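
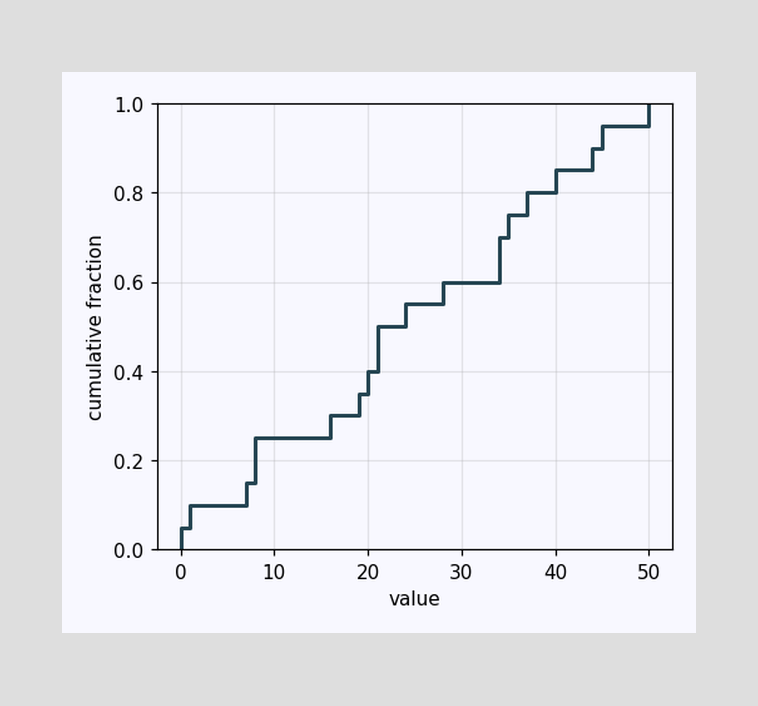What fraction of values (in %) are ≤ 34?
At x=34 the ECDF step is at 70%.

70%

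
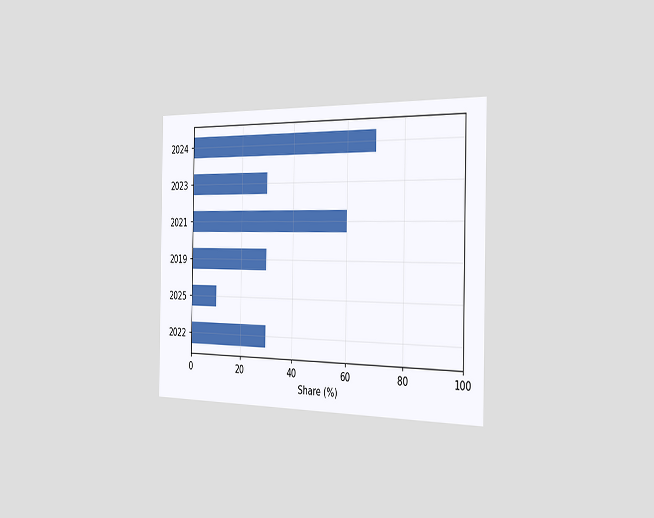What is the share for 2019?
30%

The chart is viewed slightly from the right. Reading along the chart's x-axis, the 2019 bar reaches 30%.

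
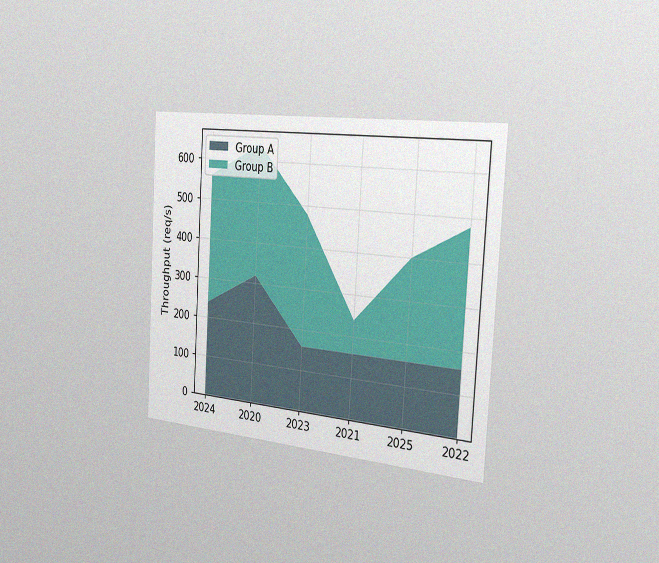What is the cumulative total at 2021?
The chart is tilted about 3° clockwise and viewed slightly from the right, with some photo noise. The stacked total at 2021 reaches 240req/s.

240req/s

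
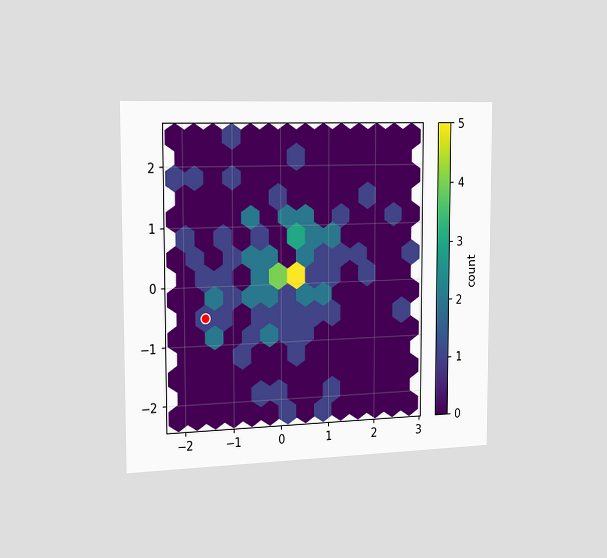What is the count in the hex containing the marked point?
1

The chart is viewed slightly from the left. The marked hex reads 1 on the colorbar.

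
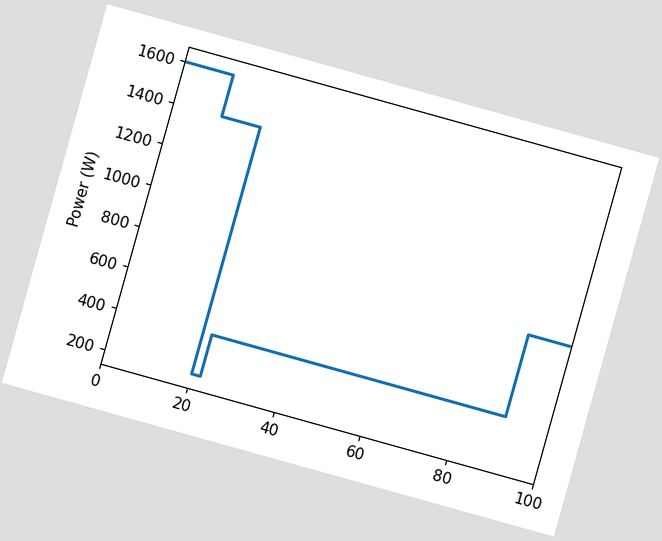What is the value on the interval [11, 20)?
The chart is tilted about 16° clockwise. On [11, 20) the step sits at 1400W.

1400W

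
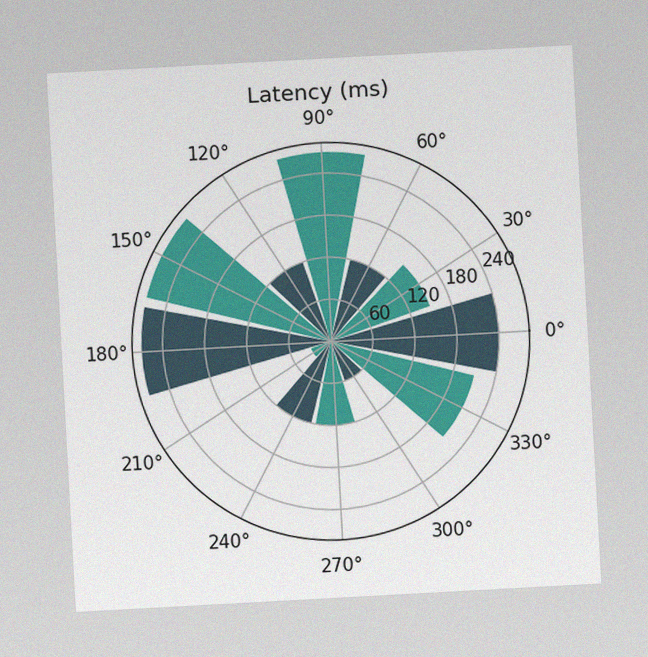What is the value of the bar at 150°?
The chart is tilted about 3° counter-clockwise, with some photo noise. The bar at 150° reaches 270ms on the radial axis.

270ms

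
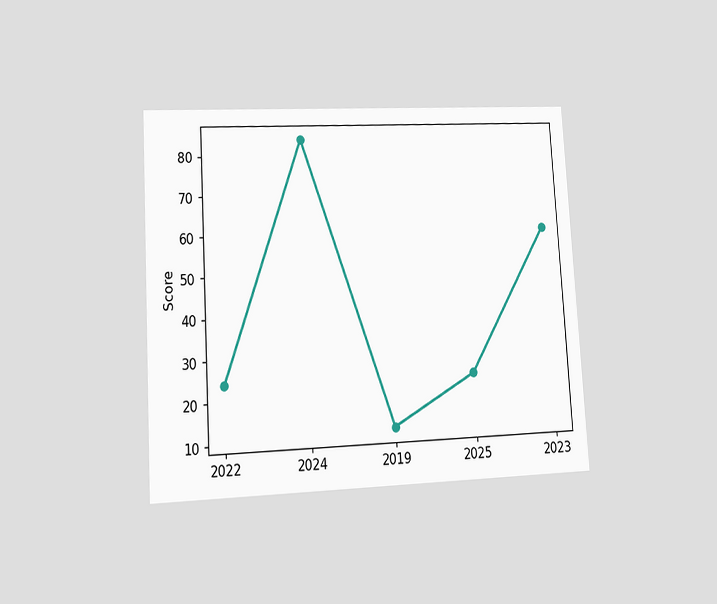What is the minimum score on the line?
12

The chart is tilted about 3° counter-clockwise and viewed at a slight angle. The lowest point is at 2019, and reading across to the y-axis gives 12.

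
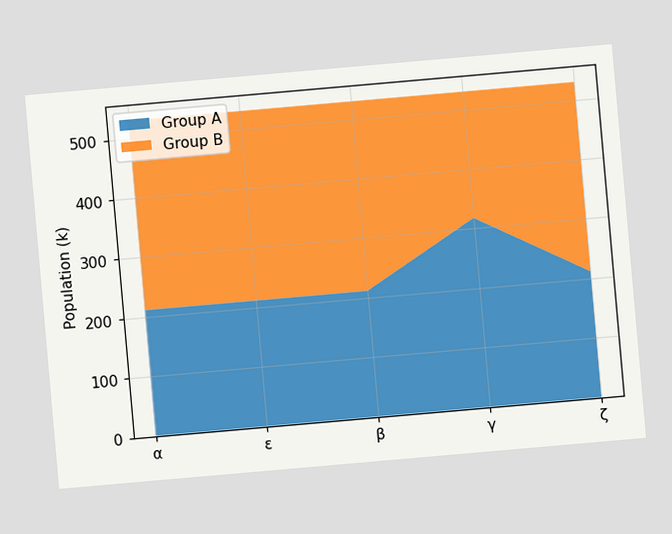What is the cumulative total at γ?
530k

The chart is tilted about 5° counter-clockwise. The stacked total at γ reaches 530k.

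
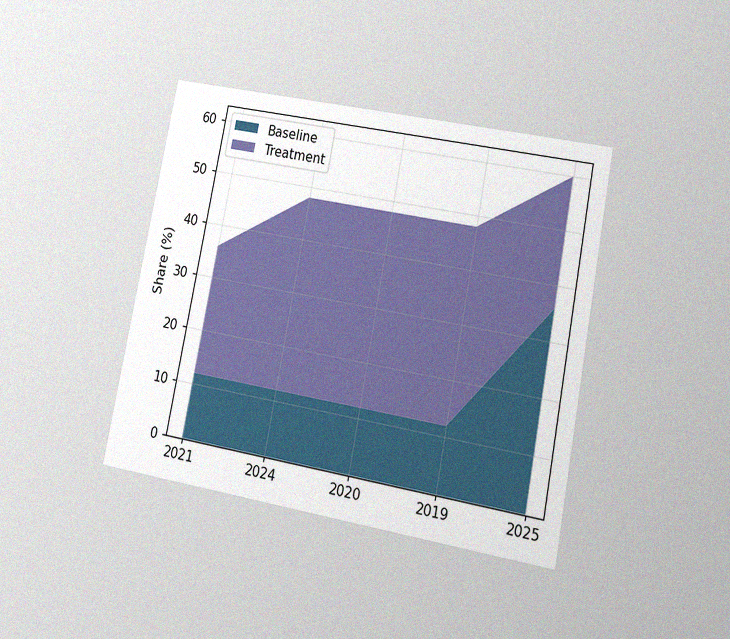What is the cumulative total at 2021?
36%

The chart is tilted about 11° clockwise and viewed at a slight angle, with some photo noise. The stacked total at 2021 reaches 36%.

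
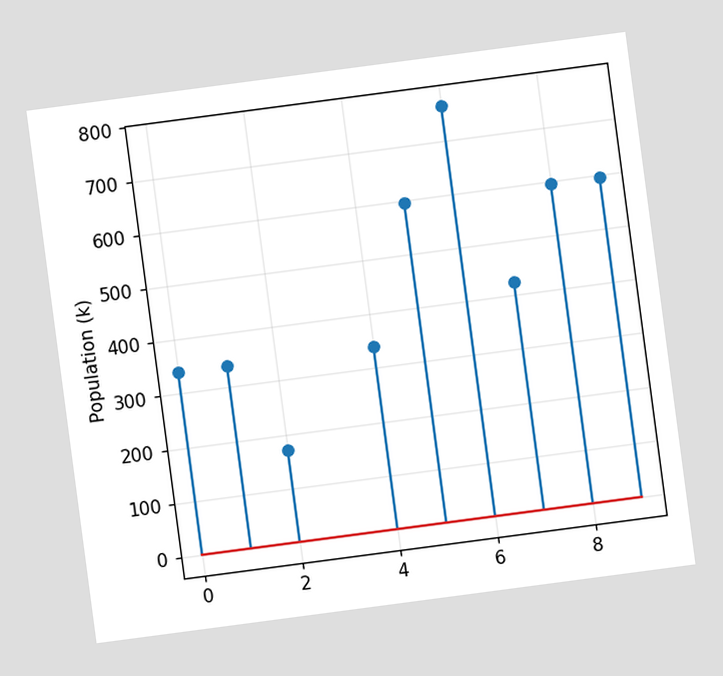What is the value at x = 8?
The chart is tilted about 8° counter-clockwise. The stem at x=8 reaches 595k.

595k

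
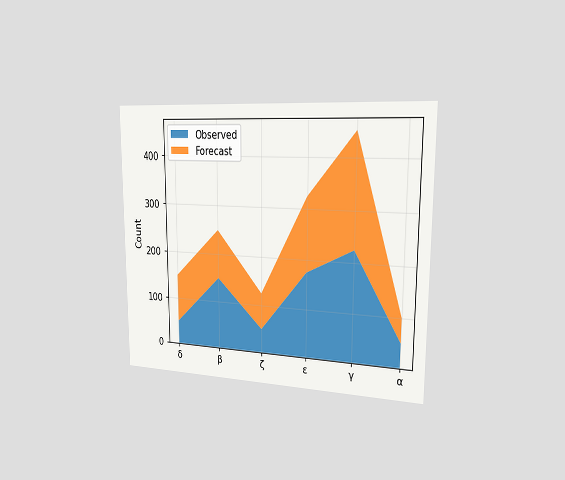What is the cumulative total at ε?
325

The chart is viewed slightly from the right. The stacked total at ε reaches 325.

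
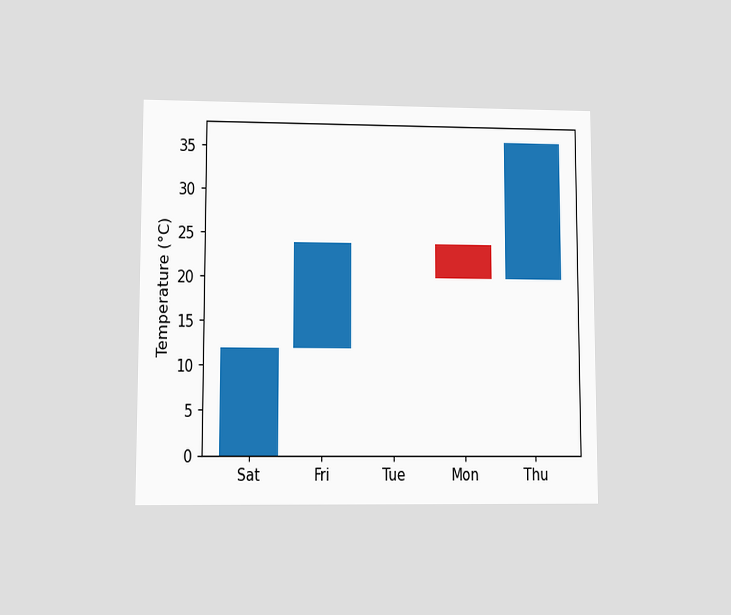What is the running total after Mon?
20°C

The chart is viewed at a slight angle. After Mon the running total reaches 20°C.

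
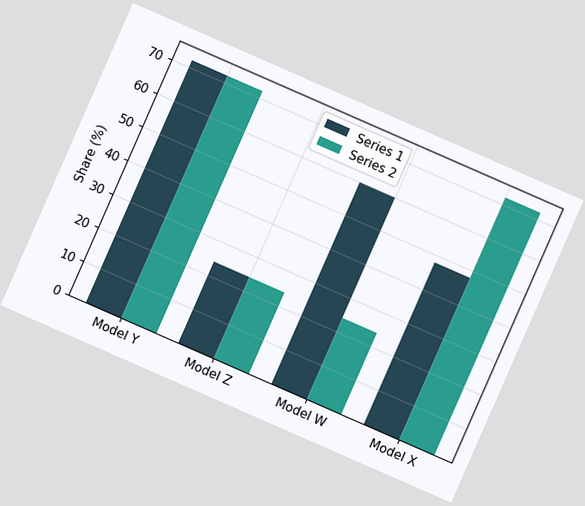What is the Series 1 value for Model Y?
The chart is tilted about 24° clockwise. The Series 1 bar at Model Y reaches 72% on the y-axis.

72%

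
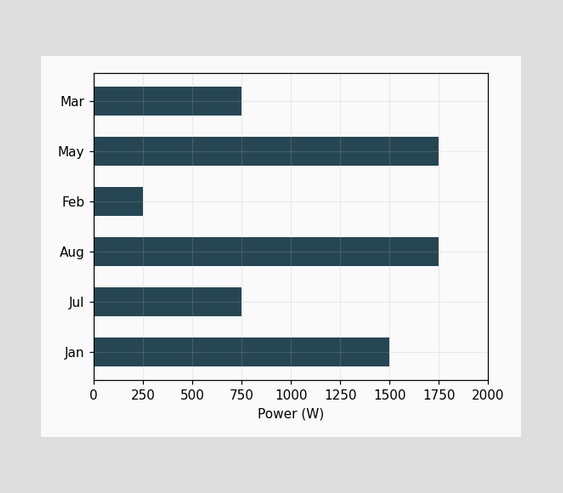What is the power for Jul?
750W

Reading along the chart's x-axis, the Jul bar reaches 750W.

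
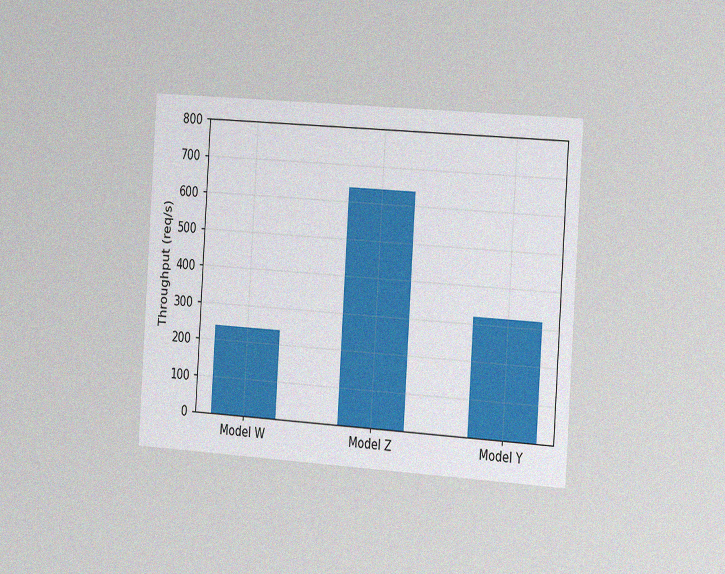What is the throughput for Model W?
240req/s

The chart is tilted about 4° clockwise and viewed slightly from the right, with some photo noise. Reading along the chart's y-axis, the Model W bar reaches 240req/s.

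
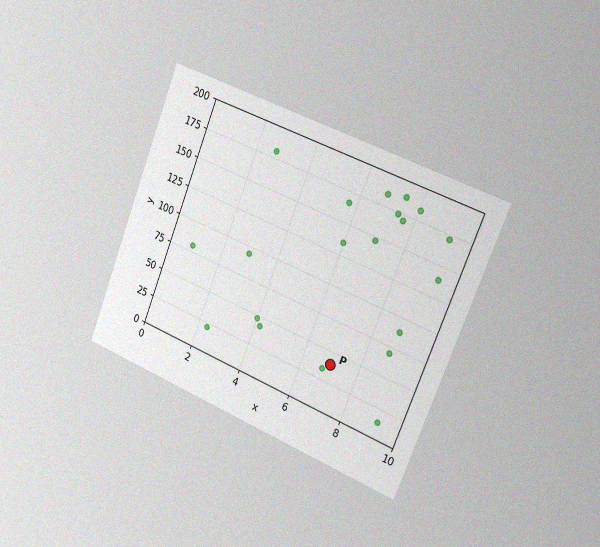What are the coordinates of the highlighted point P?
The chart is tilted about 22° clockwise and viewed slightly from the right, with some photo noise. Following the gridlines from P to each axis, P sits at (7, 40).

(7, 40)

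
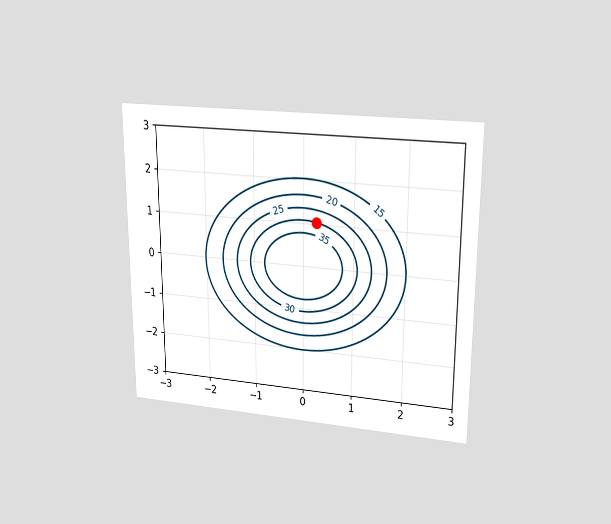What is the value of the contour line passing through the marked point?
30

The chart is viewed at a slight angle. The marked point sits on the contour labelled 30.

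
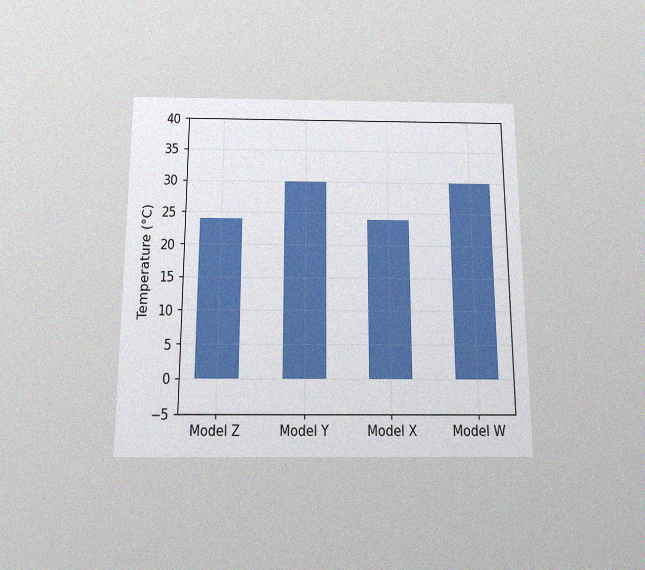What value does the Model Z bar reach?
The chart is viewed slightly from below, with some photo noise. Reading along the chart's y-axis, the Model Z bar reaches 24°C.

24°C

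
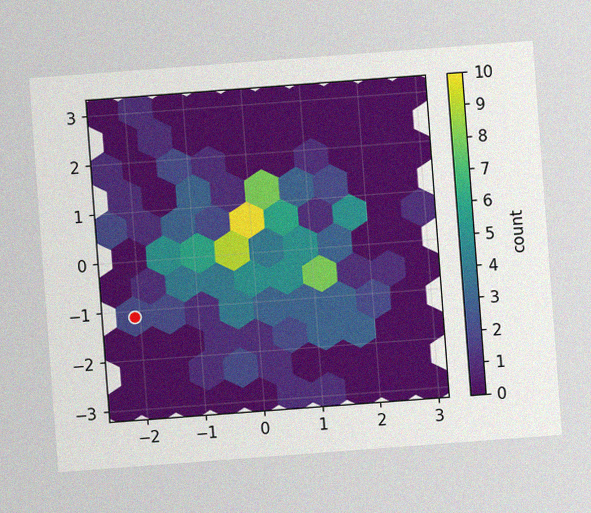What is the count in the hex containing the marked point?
The chart is tilted about 4° counter-clockwise, with some photo noise. The marked hex reads 2 on the colorbar.

2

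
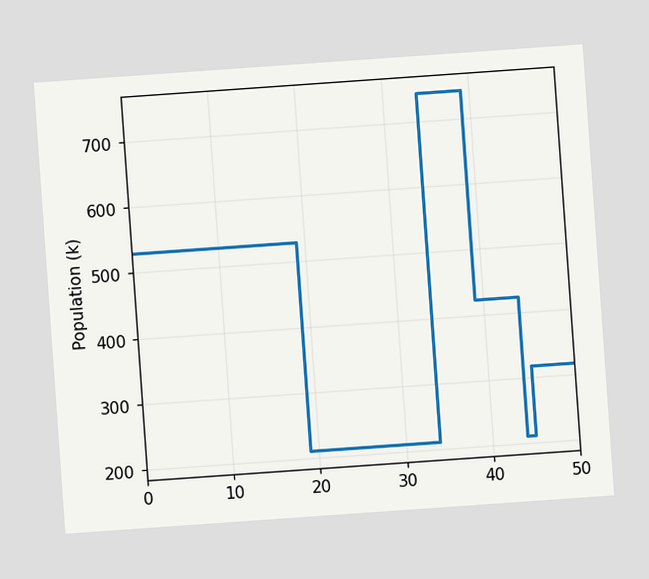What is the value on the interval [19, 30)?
212k

The chart is tilted about 4° counter-clockwise. On [19, 30) the step sits at 212k.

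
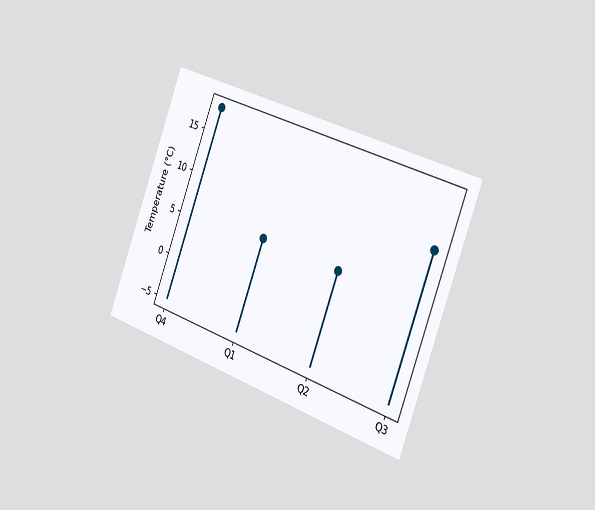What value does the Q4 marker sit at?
The chart is tilted about 20° clockwise and viewed slightly from the right. The Q4 marker sits at 18°C.

18°C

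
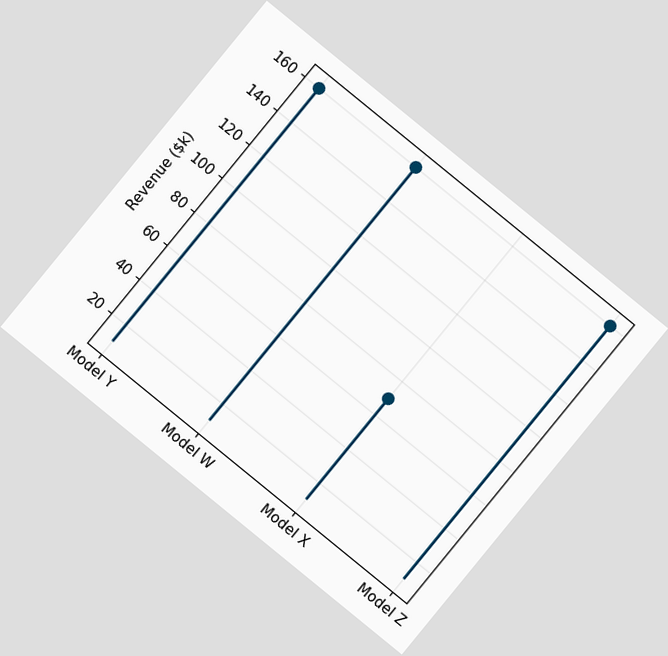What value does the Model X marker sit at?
$70k

The chart is tilted about 39° clockwise. The Model X marker sits at $70k.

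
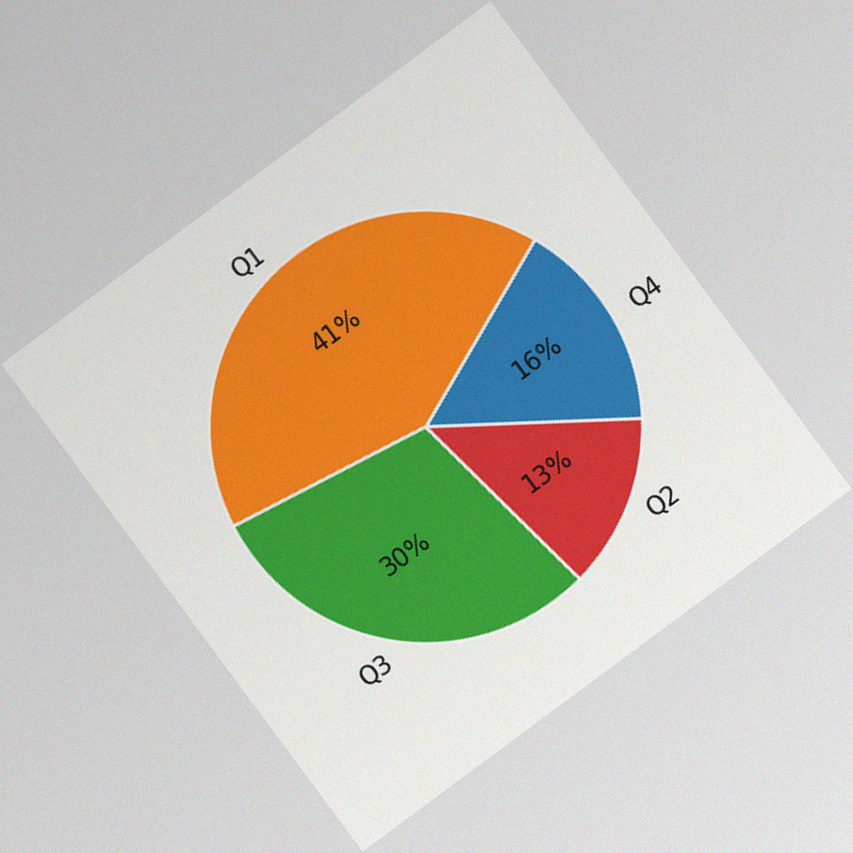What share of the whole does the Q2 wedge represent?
13%

The chart is tilted about 37° counter-clockwise, with some photo noise. The Q2 slice takes up 13% of the pie.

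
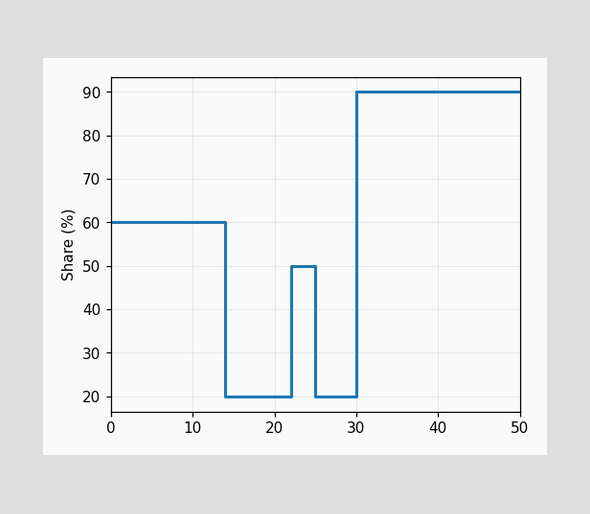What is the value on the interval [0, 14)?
60%

On [0, 14) the step sits at 60%.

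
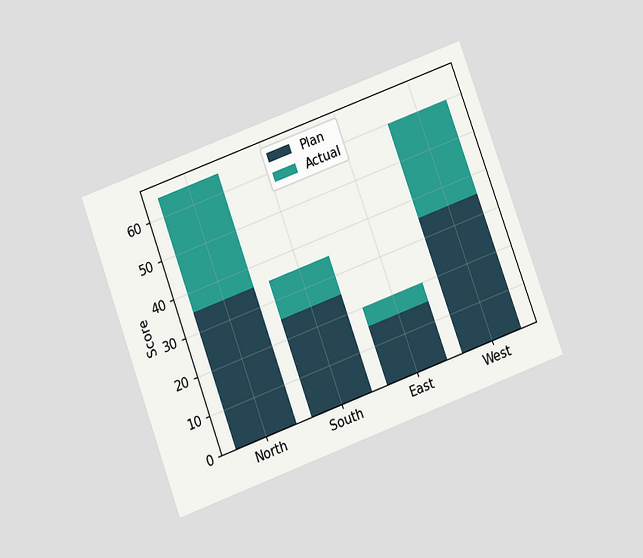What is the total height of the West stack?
The chart is tilted about 20° counter-clockwise and viewed slightly from below. The West stack's top reaches 60 on the y-axis.

60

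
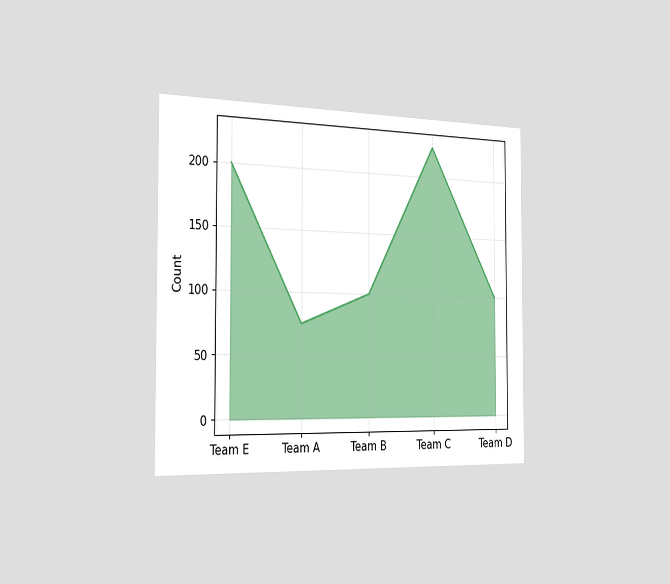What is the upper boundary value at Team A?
75

The chart is viewed slightly from the left. At Team A the upper boundary is at 75.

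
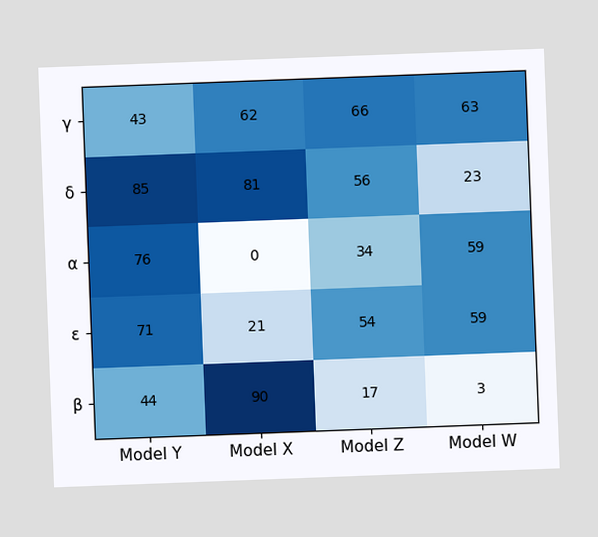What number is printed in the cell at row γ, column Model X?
62

The chart is tilted about 2° counter-clockwise. The (γ, Model X) cell reads 62.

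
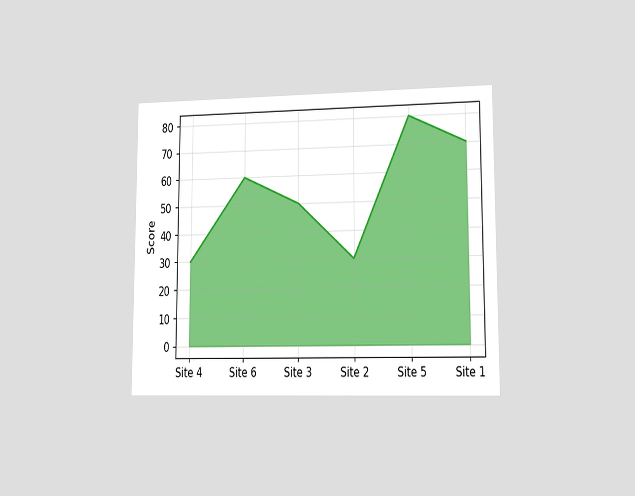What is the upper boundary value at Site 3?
50

The chart is viewed at a slight angle. At Site 3 the upper boundary is at 50.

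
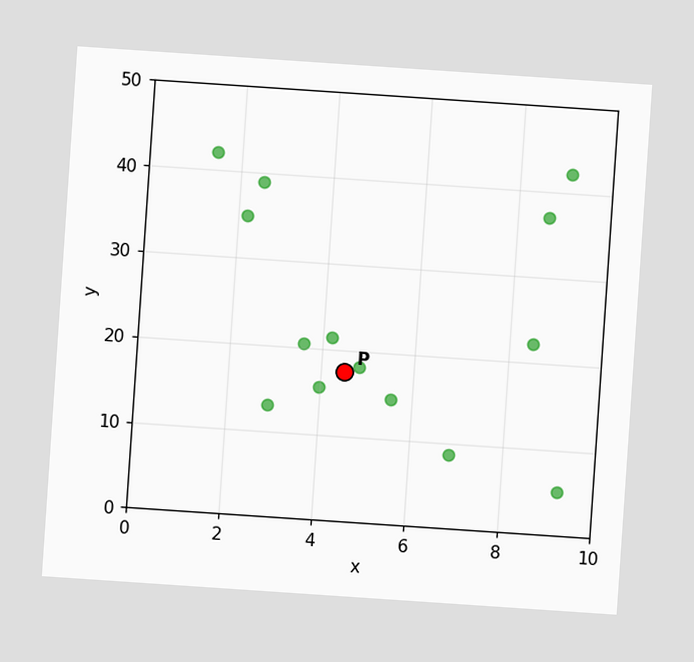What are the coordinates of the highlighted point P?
The chart is tilted about 4° clockwise. Following the gridlines from P to each axis, P sits at (4.5, 17.5).

(4.5, 17.5)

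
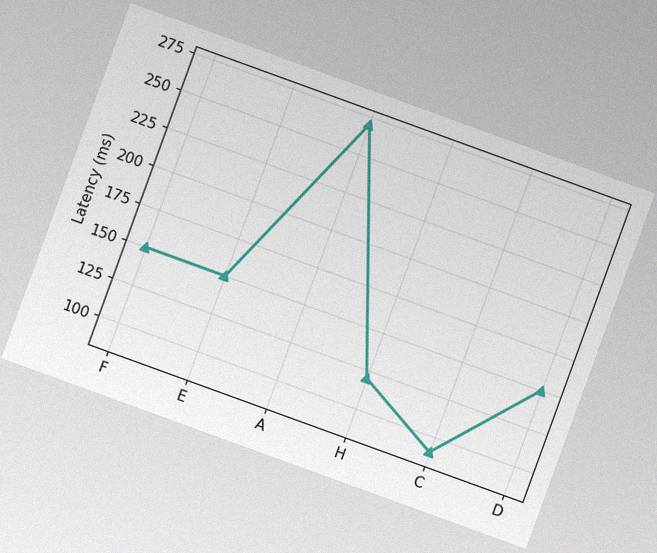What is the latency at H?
120ms

The chart is tilted about 20° clockwise, with some photo noise. At H, the line is at 120ms.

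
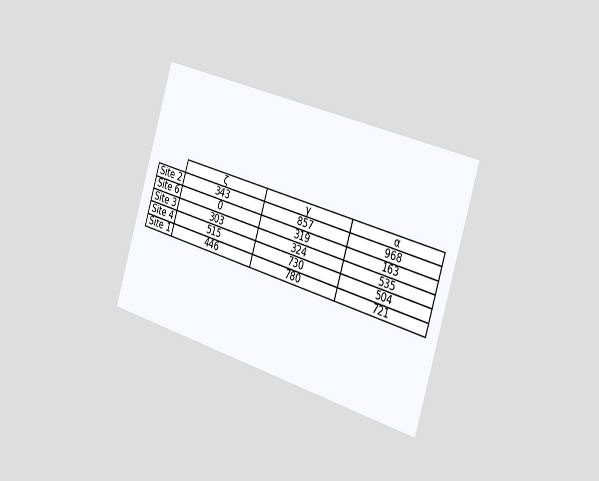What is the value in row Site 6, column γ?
The chart is tilted about 17° clockwise and viewed slightly from the right. The (Site 6, γ) cell reads 319.

319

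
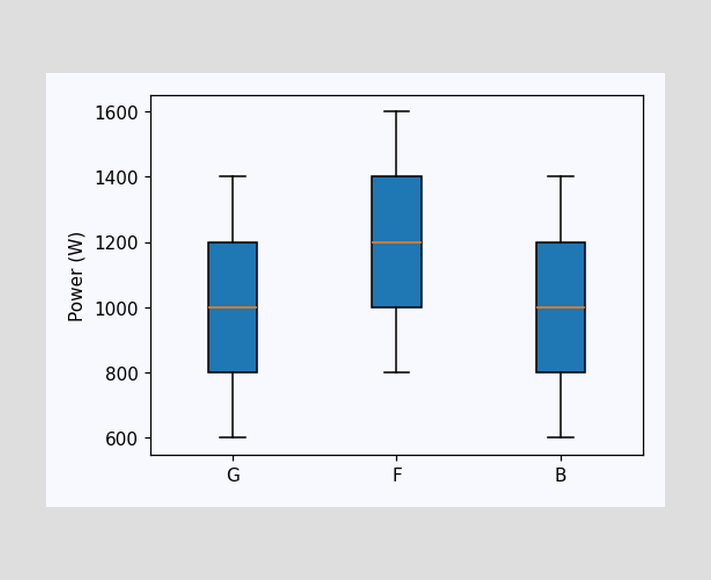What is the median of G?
1000W

The median line in the G box sits at 1000W.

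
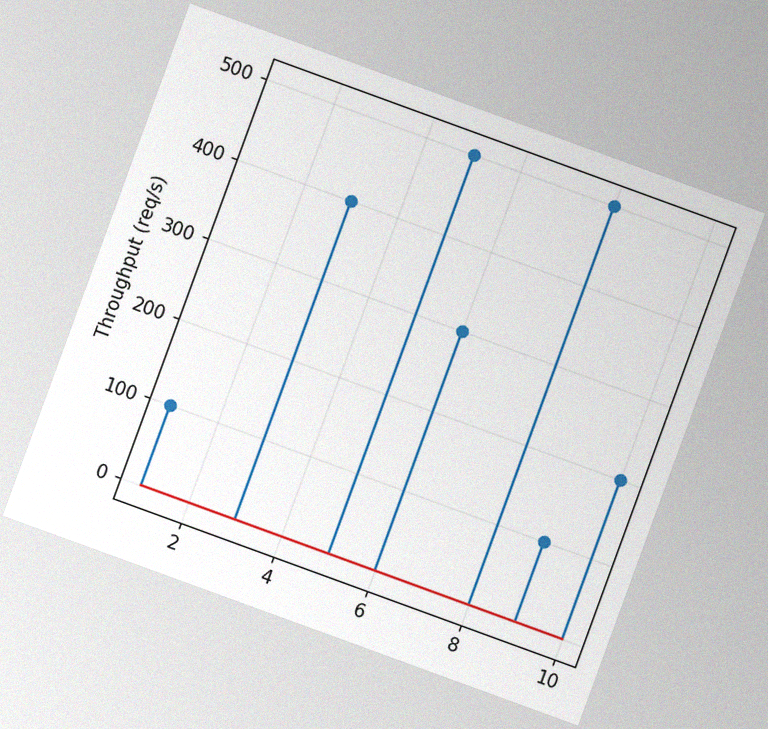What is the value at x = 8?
500req/s

The chart is tilted about 20° clockwise, with some photo noise. The stem at x=8 reaches 500req/s.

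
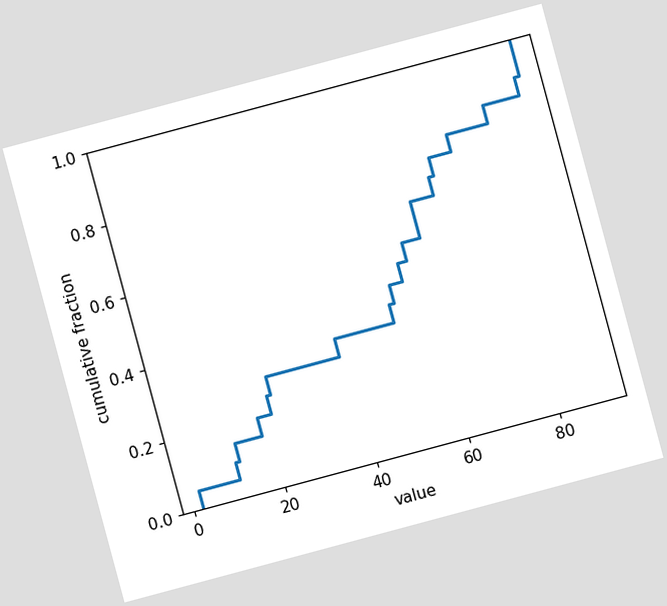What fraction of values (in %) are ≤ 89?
90%

The chart is tilted about 15° counter-clockwise. At x=89 the ECDF step is at 90%.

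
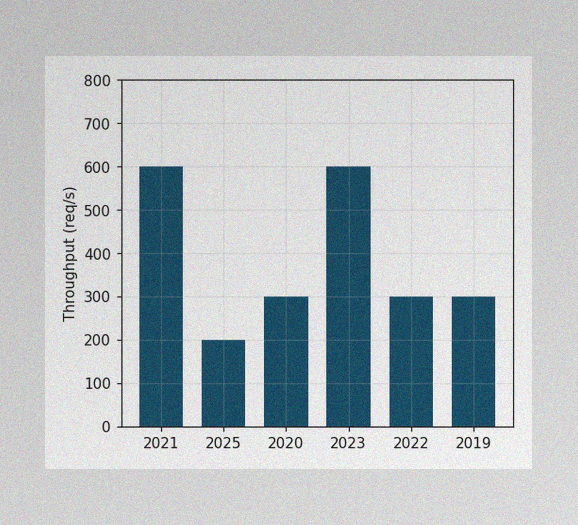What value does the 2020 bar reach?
The image has some photo noise and uneven lighting. Reading along the chart's y-axis, the 2020 bar reaches 300req/s.

300req/s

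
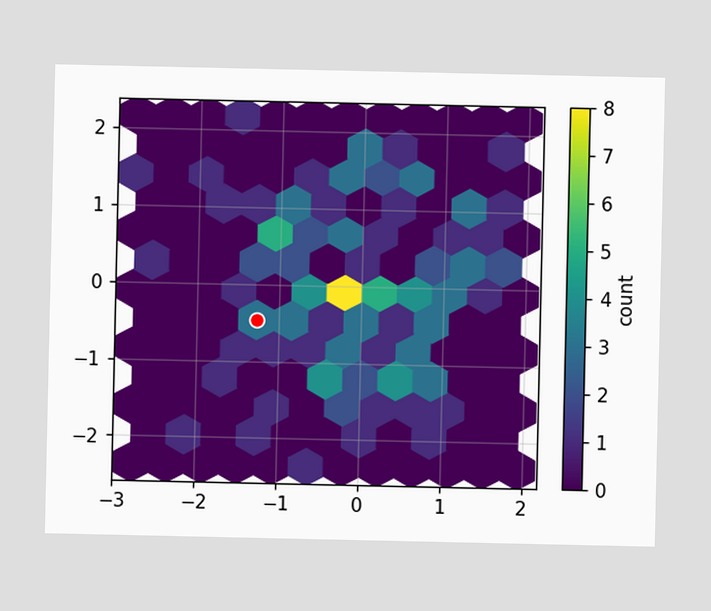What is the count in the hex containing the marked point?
The marked hex reads 3 on the colorbar.

3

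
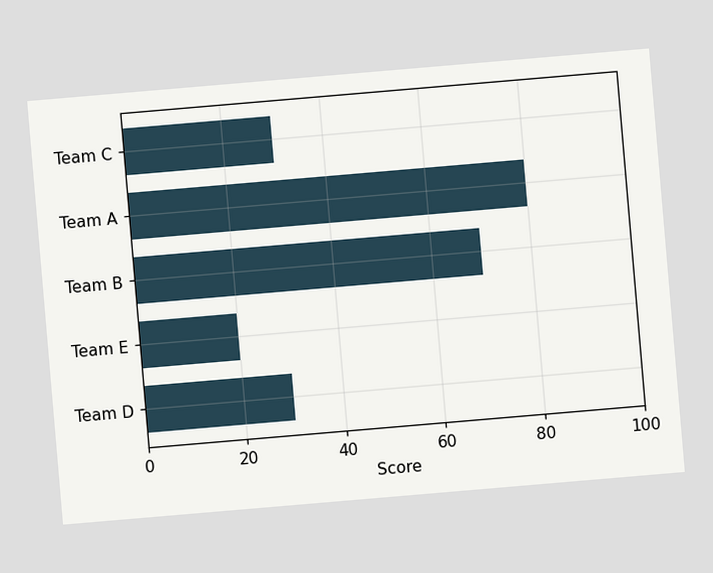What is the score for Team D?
30

The chart is tilted about 5° counter-clockwise. Reading along the chart's x-axis, the Team D bar reaches 30.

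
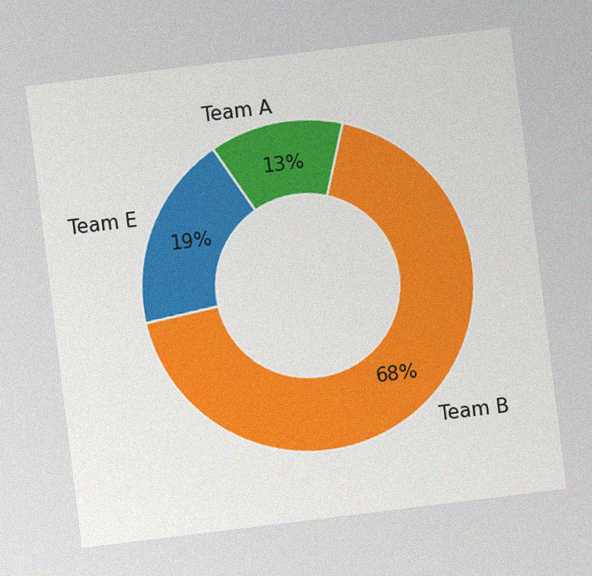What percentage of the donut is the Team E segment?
19%

The chart is tilted about 7° counter-clockwise, with some photo noise. The Team E segment takes up 19% of the ring.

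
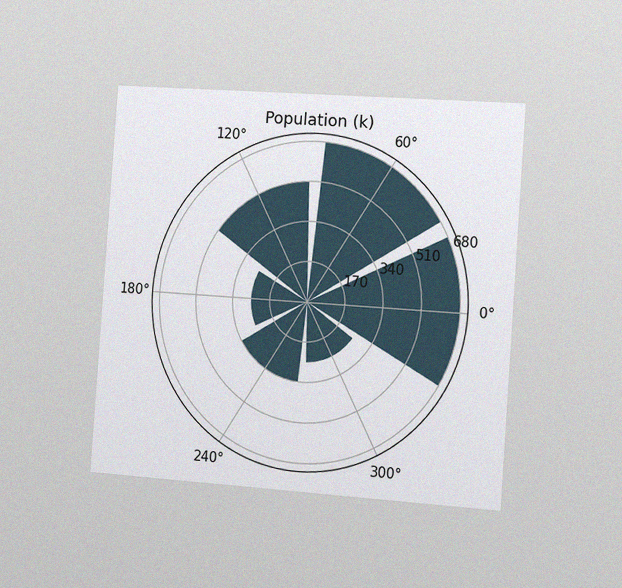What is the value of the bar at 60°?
The chart is tilted about 4° clockwise and viewed slightly from the right, with some photo noise. The bar at 60° reaches 680k on the radial axis.

680k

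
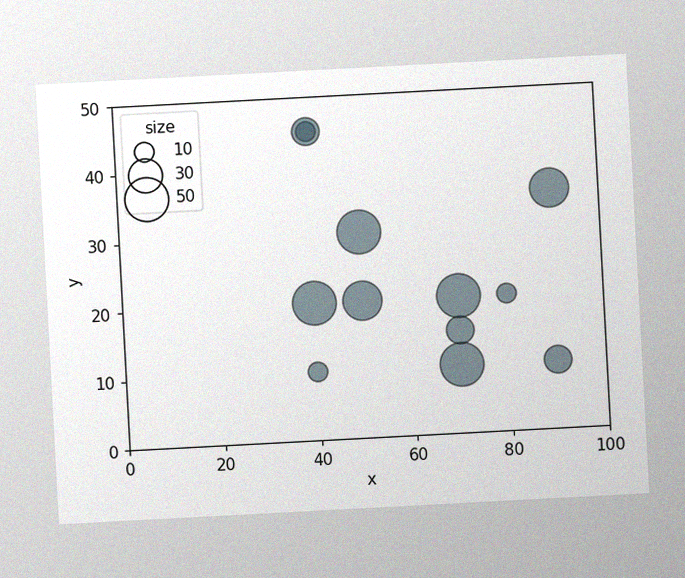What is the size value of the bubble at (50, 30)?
The chart is tilted about 3° counter-clockwise, with some photo noise. Matching the bubble at (50, 30) against the size legend gives 50.

50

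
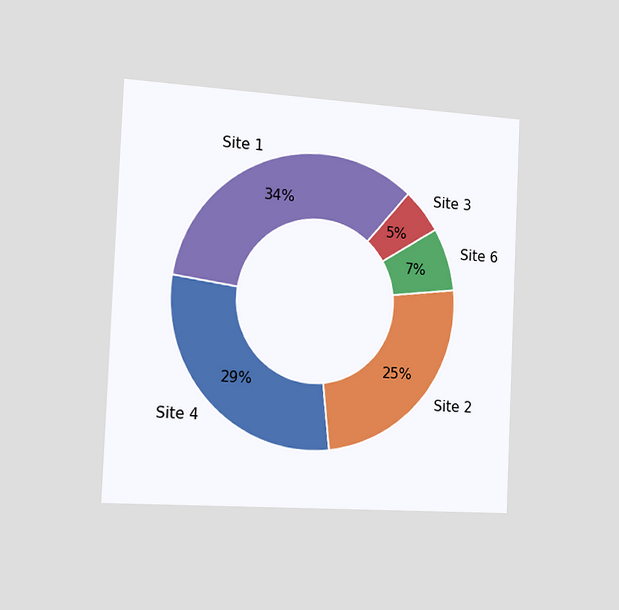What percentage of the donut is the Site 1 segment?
34%

The chart is tilted about 3° clockwise and viewed slightly from the left. The Site 1 segment takes up 34% of the ring.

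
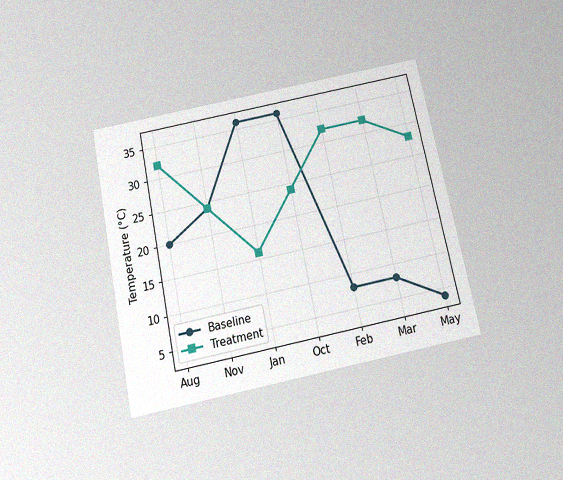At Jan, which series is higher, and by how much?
The chart is tilted about 12° counter-clockwise and viewed slightly from below, with some photo noise. At Jan, Baseline sits above the other line by 20°C.

Baseline, by 20°C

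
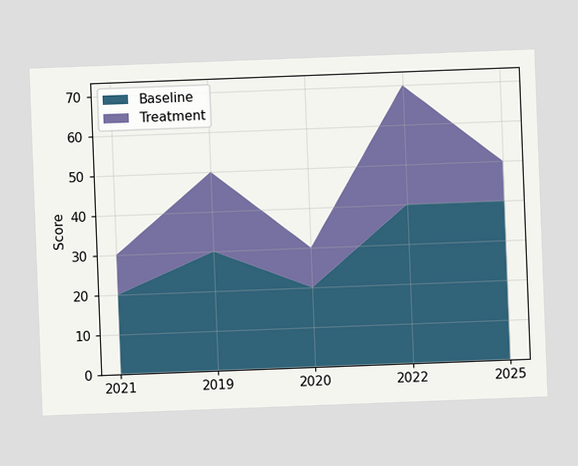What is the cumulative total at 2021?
The chart is tilted about 2° counter-clockwise. The stacked total at 2021 reaches 30.

30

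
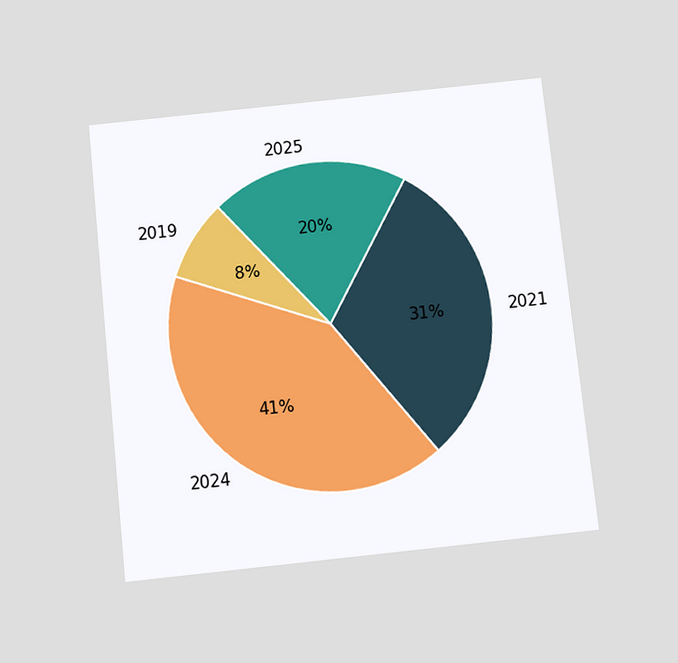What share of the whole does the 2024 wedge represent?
41%

The chart is tilted about 6° counter-clockwise and viewed slightly from below. The 2024 slice takes up 41% of the pie.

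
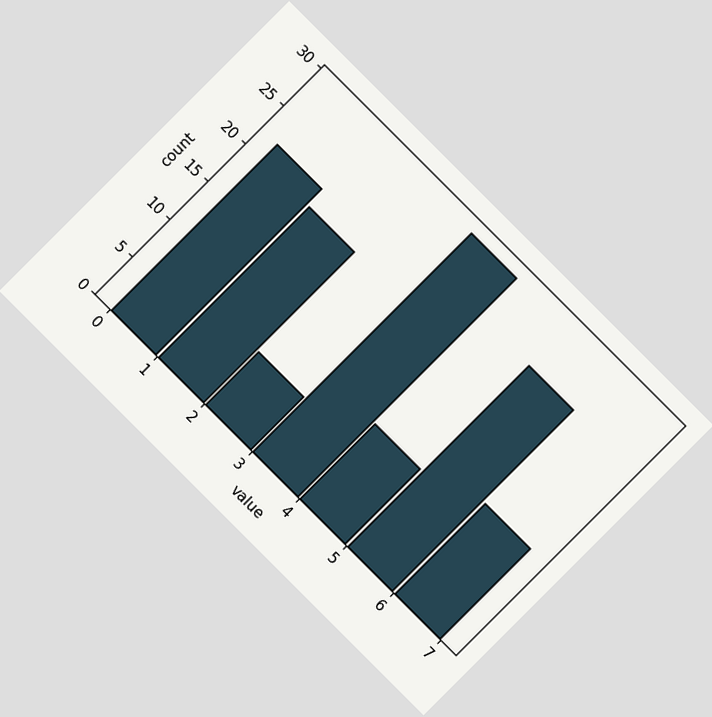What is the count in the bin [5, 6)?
24

The chart is tilted about 45° clockwise. The [5, 6) bin has height 24.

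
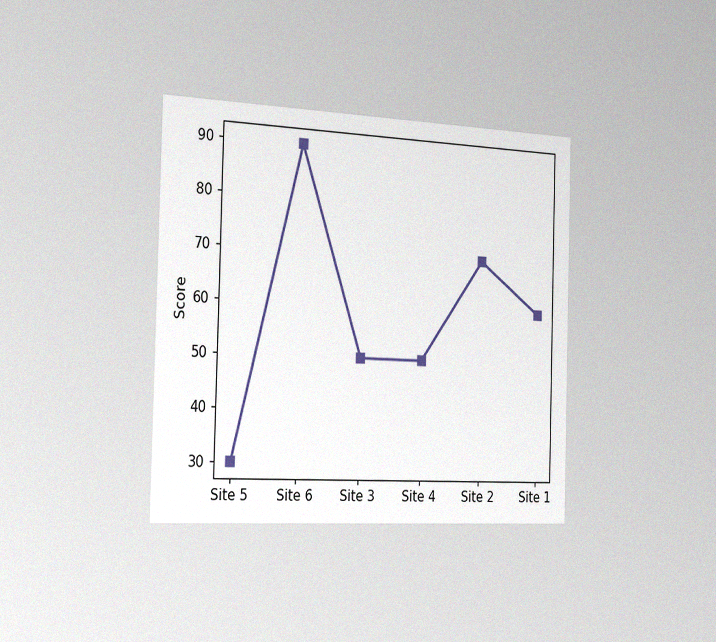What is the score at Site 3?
50

The chart is viewed slightly from the left, with some photo noise. At Site 3, the line is at 50.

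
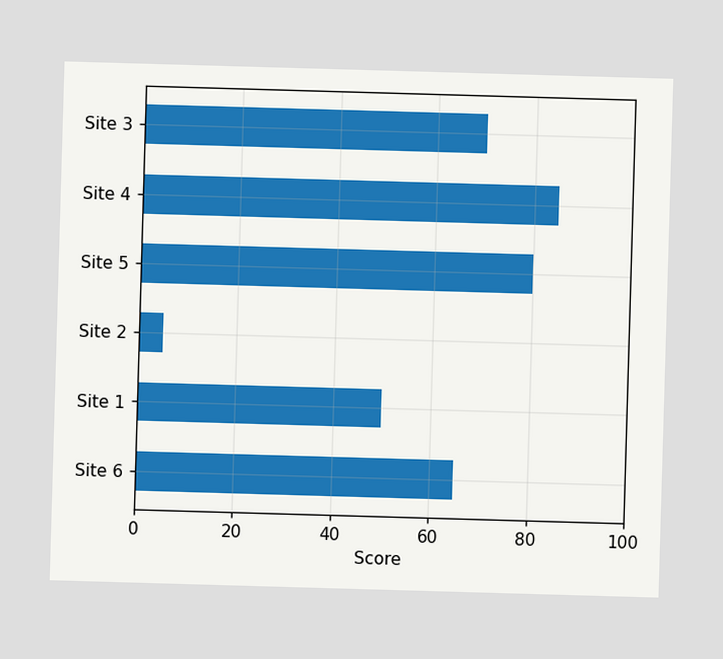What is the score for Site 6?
65

Reading along the chart's x-axis, the Site 6 bar reaches 65.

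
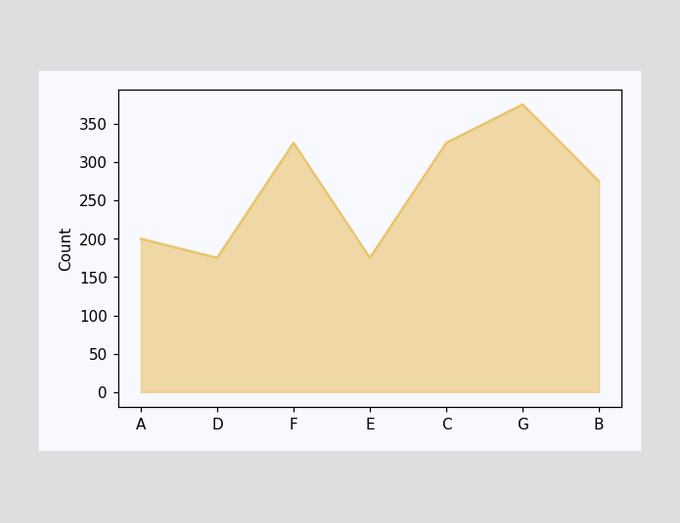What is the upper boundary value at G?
At G the upper boundary is at 375.

375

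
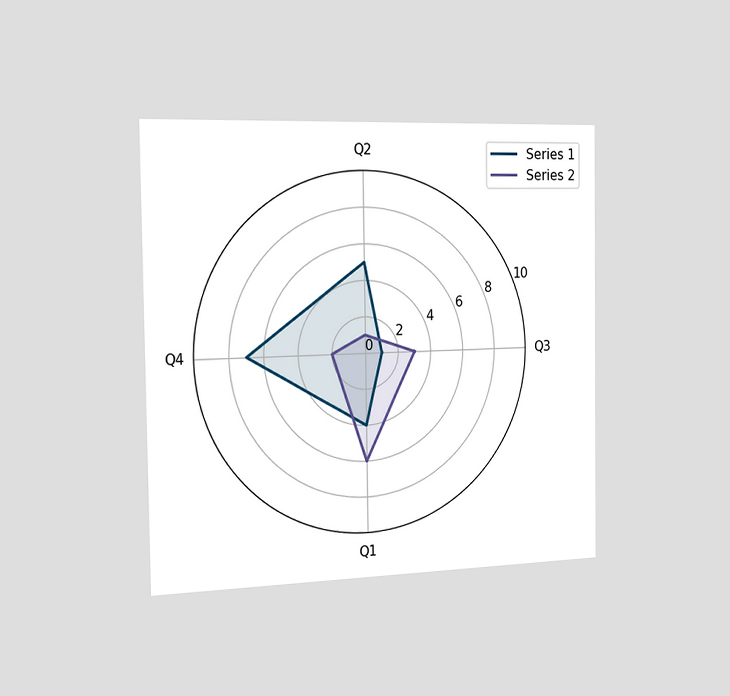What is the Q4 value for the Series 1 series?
The chart is viewed slightly from the left. On the Q4 axis, Series 1 reaches 7.

7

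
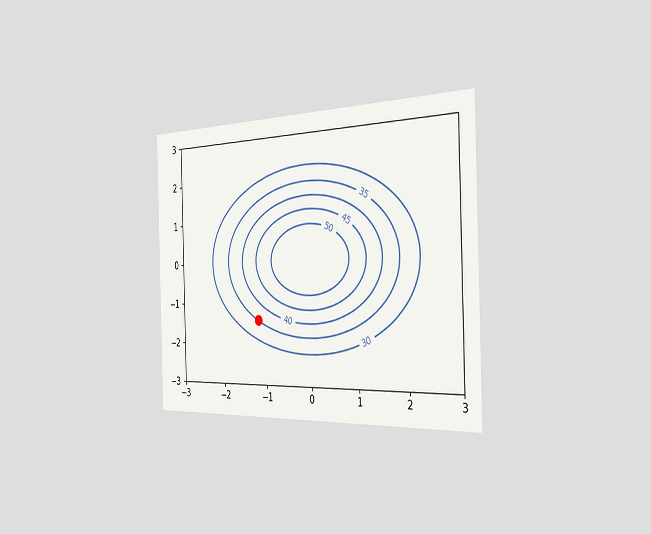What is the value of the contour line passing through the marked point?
The chart is viewed slightly from the right. The marked point sits on the contour labelled 35.

35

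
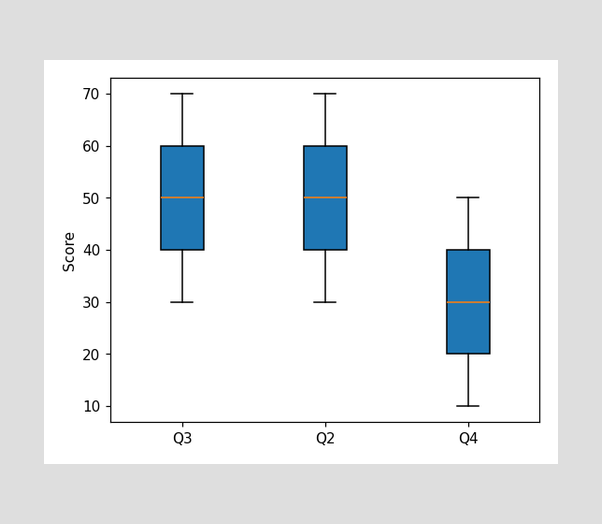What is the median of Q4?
30

The median line in the Q4 box sits at 30.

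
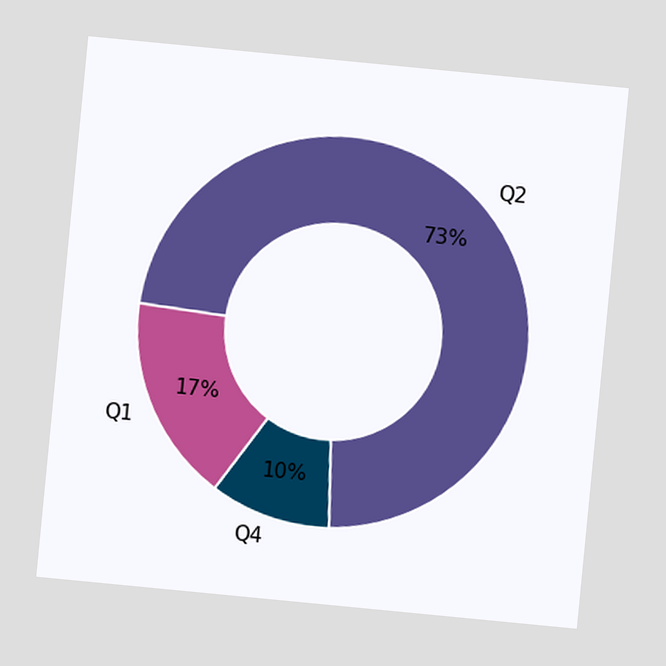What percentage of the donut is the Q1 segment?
17%

The chart is tilted about 6° clockwise. The Q1 segment takes up 17% of the ring.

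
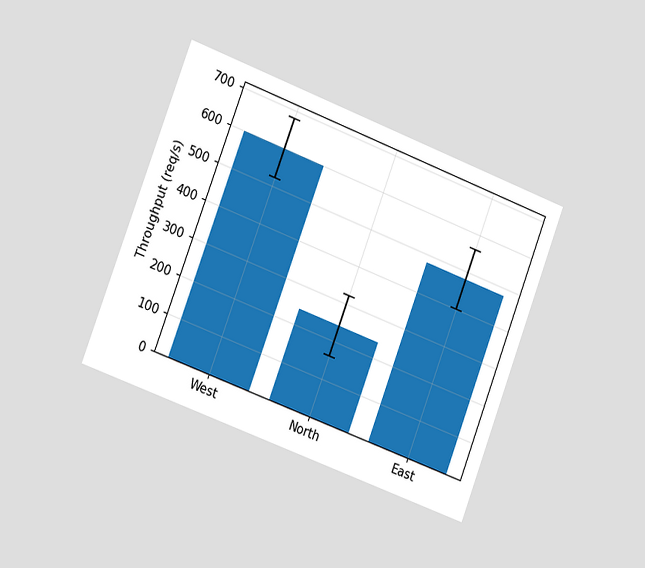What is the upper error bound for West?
The chart is tilted about 21° clockwise and viewed slightly from the left. The West bar's upper whisker reaches 680req/s.

680req/s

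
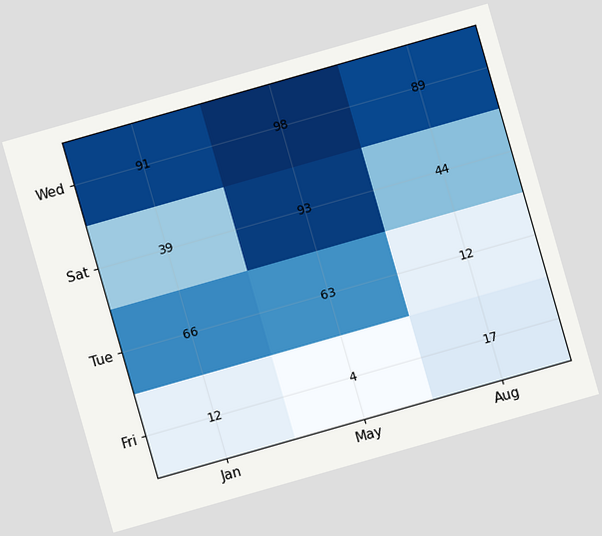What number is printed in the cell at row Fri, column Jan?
12

The chart is tilted about 16° counter-clockwise. The (Fri, Jan) cell reads 12.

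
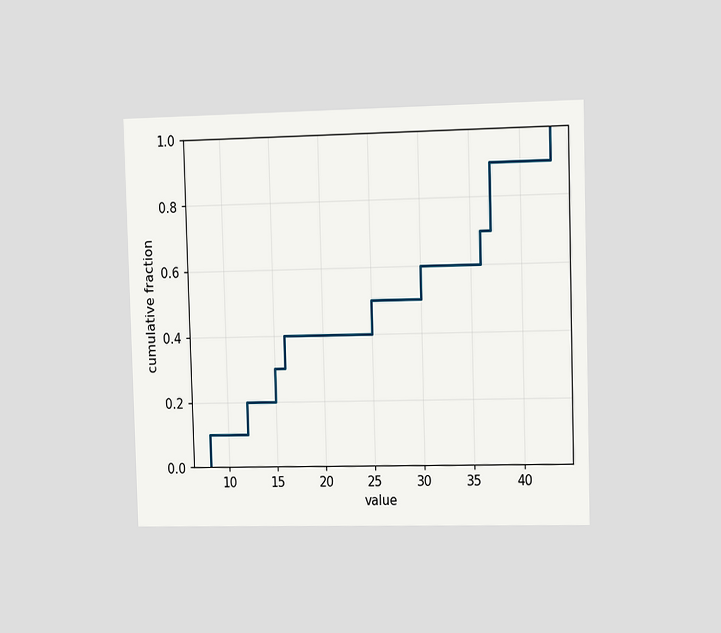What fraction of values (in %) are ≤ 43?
100%

The chart is viewed slightly from the right. At x=43 the ECDF step is at 100%.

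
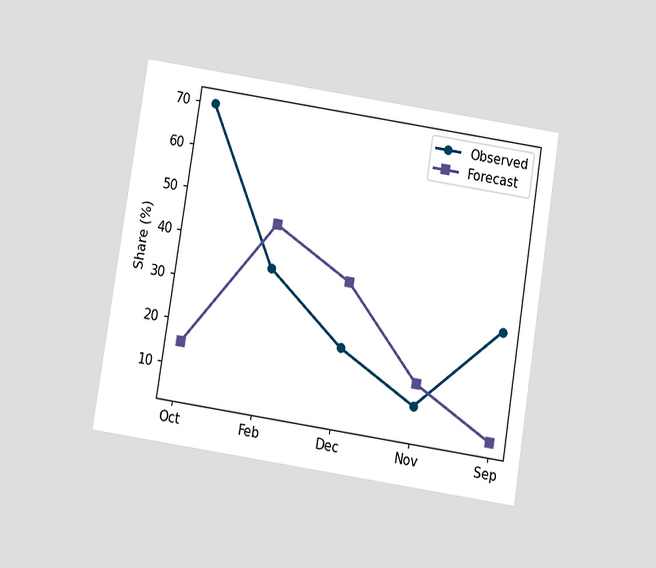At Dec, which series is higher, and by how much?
The chart is tilted about 9° clockwise and viewed slightly from below. At Dec, Forecast sits above the other line by 15%.

Forecast, by 15%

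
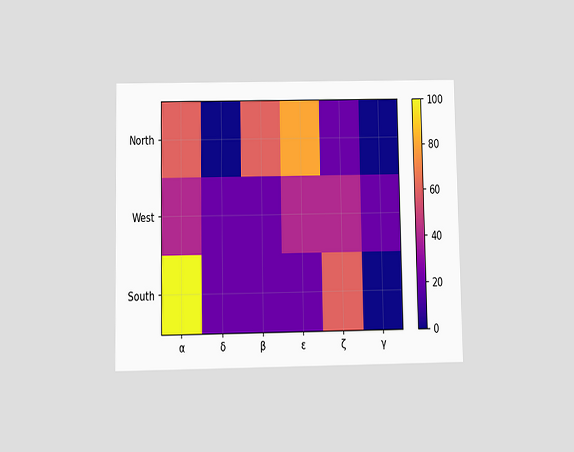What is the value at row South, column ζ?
The chart is viewed slightly from below. Matching cell (South, ζ) against the colorbar gives 60.

60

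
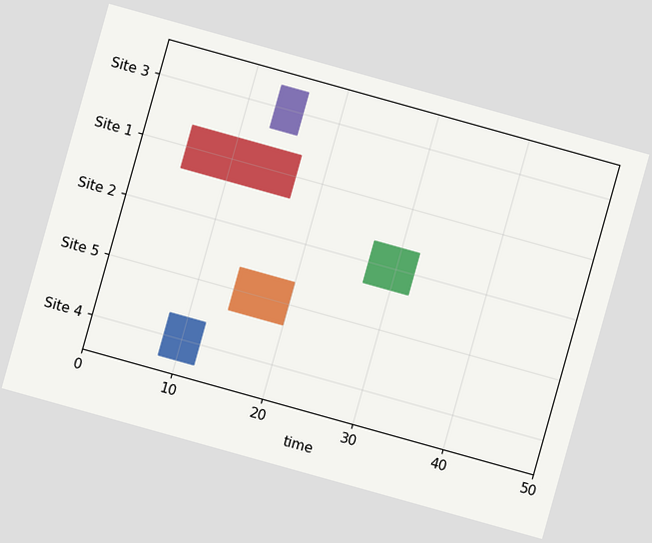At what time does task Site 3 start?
13

The chart is tilted about 16° clockwise. The Site 3 bar begins at t=13.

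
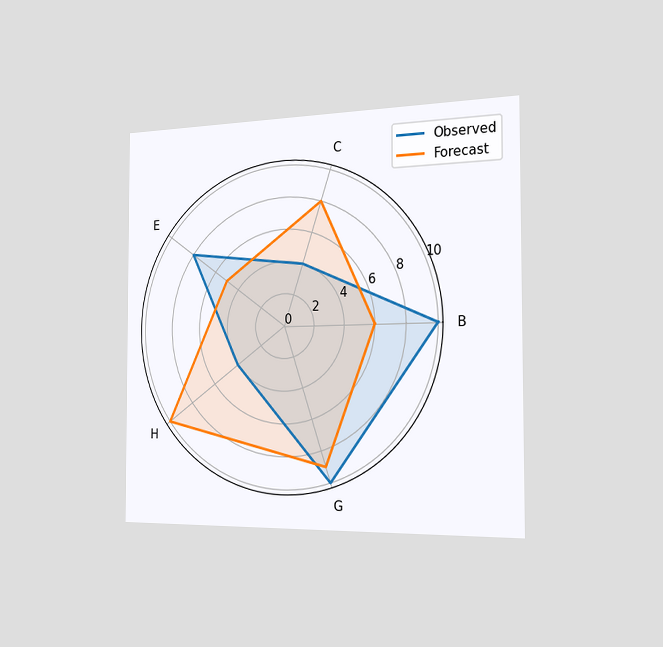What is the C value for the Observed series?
4

The chart is viewed slightly from the right. On the C axis, Observed reaches 4.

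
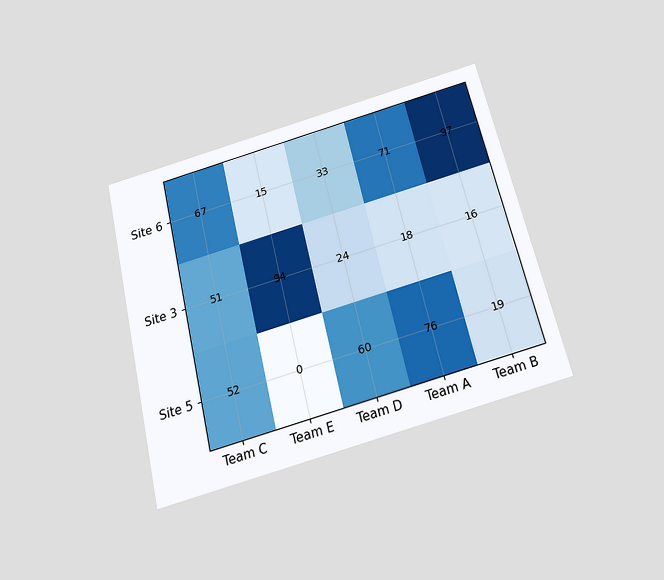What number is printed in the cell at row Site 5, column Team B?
19

The chart is tilted about 13° counter-clockwise and viewed slightly from below. The (Site 5, Team B) cell reads 19.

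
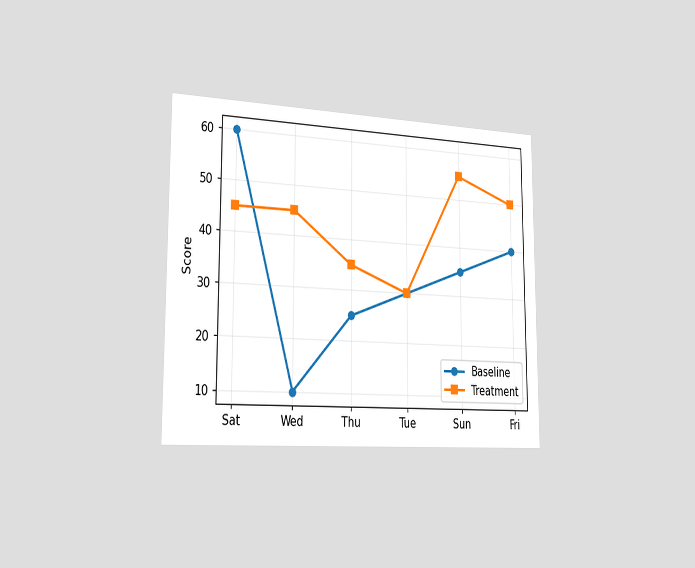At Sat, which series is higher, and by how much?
The chart is viewed slightly from the left. At Sat, Baseline sits above the other line by 15.

Baseline, by 15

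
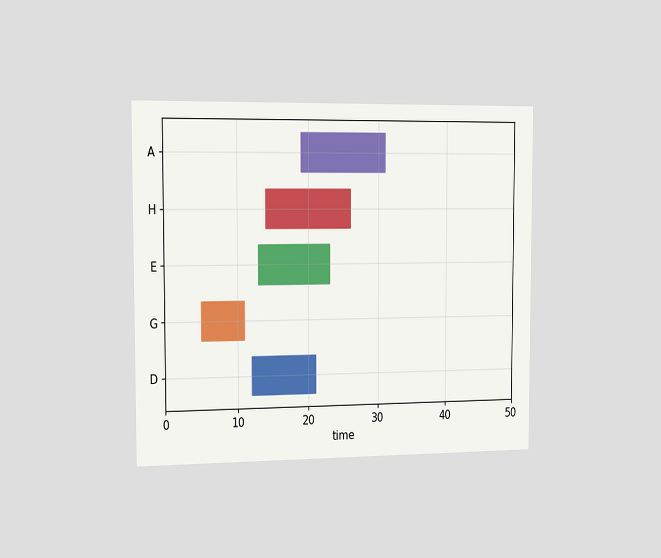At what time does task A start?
The chart is viewed slightly from the left. The A bar begins at t=19.

19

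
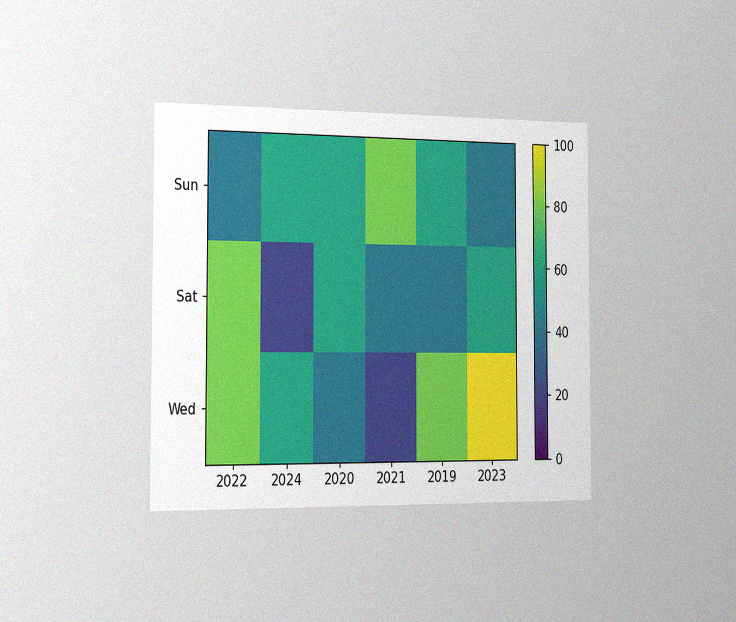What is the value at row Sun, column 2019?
60

The chart is viewed slightly from the left, with some photo noise. Matching cell (Sun, 2019) against the colorbar gives 60.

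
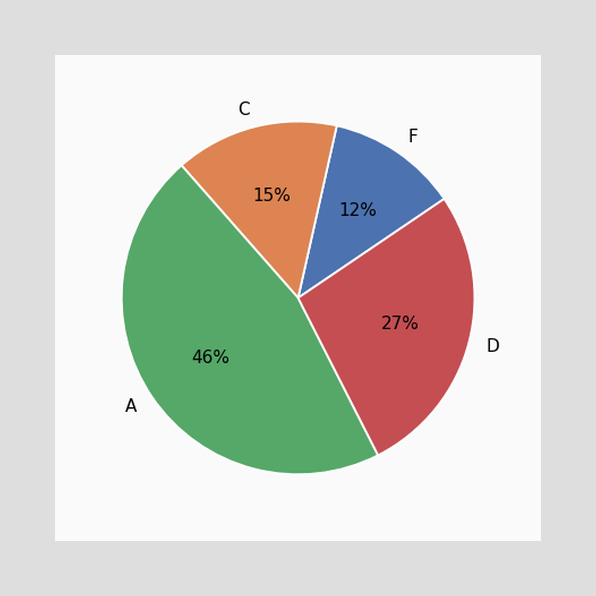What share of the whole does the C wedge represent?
The C slice takes up 15% of the pie.

15%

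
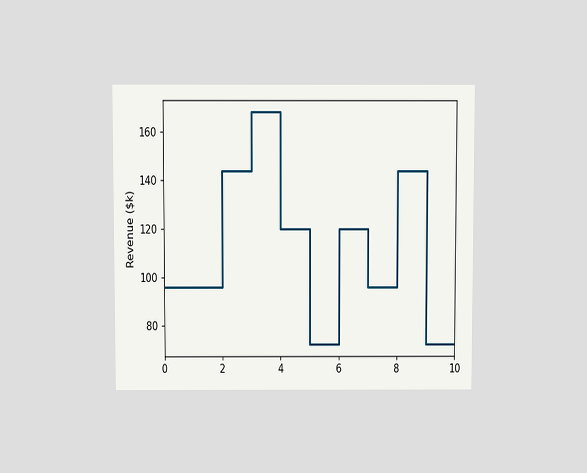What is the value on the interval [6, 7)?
The chart is viewed slightly from above. On [6, 7) the step sits at $120k.

$120k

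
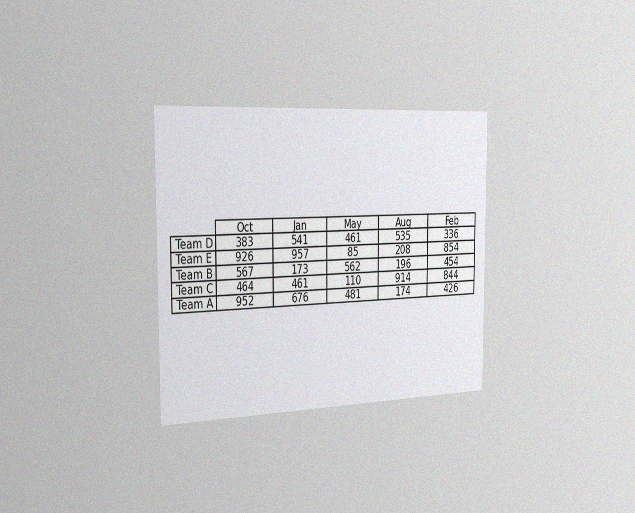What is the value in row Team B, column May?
562

The chart is viewed slightly from the left, with some photo noise. The (Team B, May) cell reads 562.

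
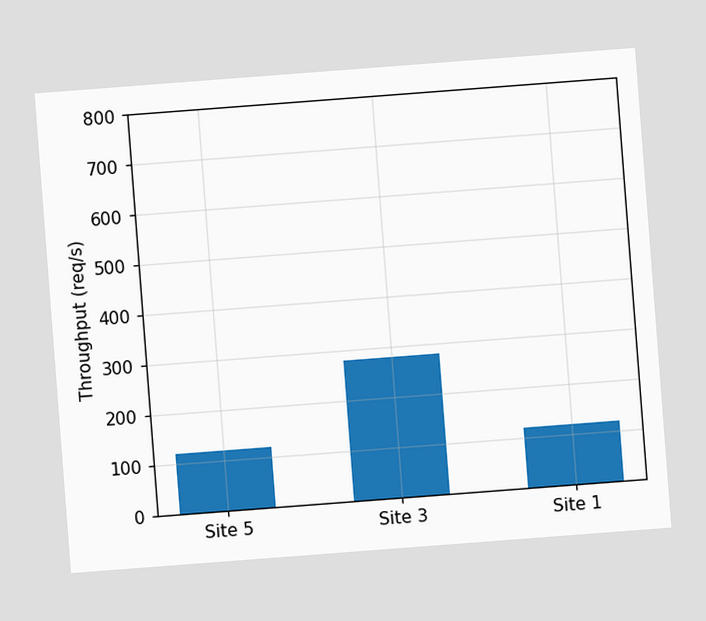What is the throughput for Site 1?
120req/s

The chart is tilted about 4° counter-clockwise. Reading along the chart's y-axis, the Site 1 bar reaches 120req/s.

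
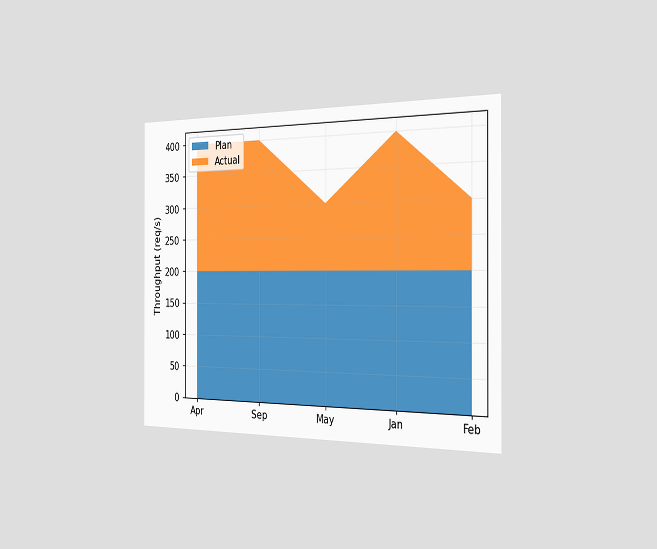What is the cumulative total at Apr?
The chart is viewed slightly from the right. The stacked total at Apr reaches 400req/s.

400req/s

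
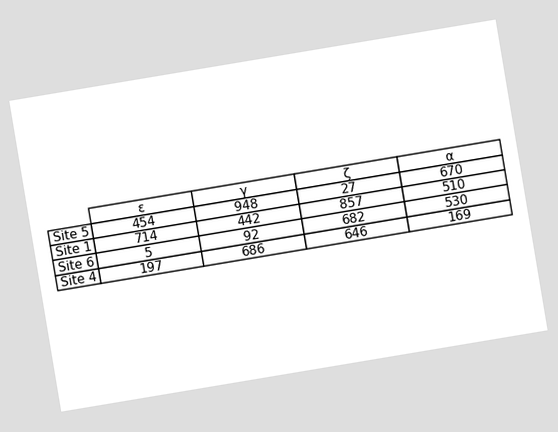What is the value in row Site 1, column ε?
714

The chart is tilted about 10° counter-clockwise. The (Site 1, ε) cell reads 714.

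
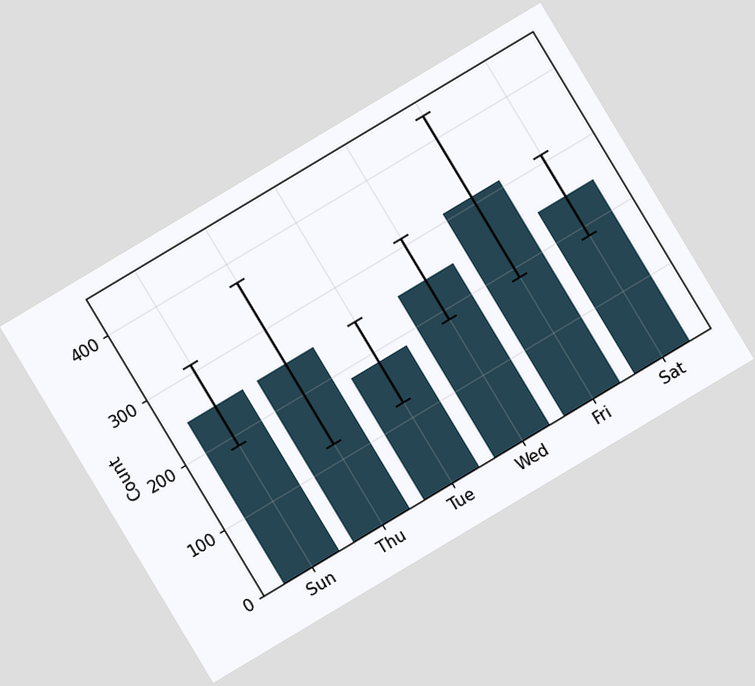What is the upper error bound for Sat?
310

The chart is tilted about 31° counter-clockwise. The Sat bar's upper whisker reaches 310.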